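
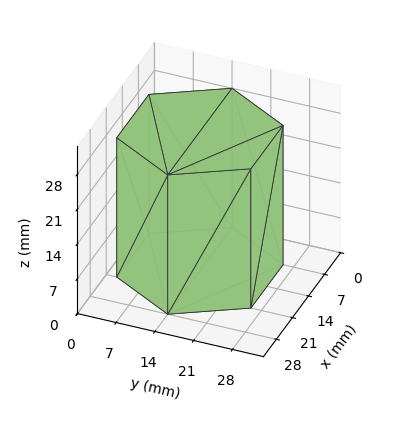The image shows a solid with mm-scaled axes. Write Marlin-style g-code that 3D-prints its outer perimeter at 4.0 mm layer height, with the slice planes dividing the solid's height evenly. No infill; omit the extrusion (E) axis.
Reading the render: the shape is a regular 6-sided prism (a cylinder approximated with 6 flat sides), circumscribed radius ≈ 14 mm, height ≈ 28 mm (dimensions read to the nearest mm from the axis ticks). For the g-code, the solid's height is divided into equal slices at the stated Δz and each level perimeter traced with G1 moves after a G0 lift.

; perimeter-only toolpath
G21 ; units = mm
G90 ; absolute positioning
G28 ; home
; layer 1
G0 Z4.0
G0 X28.0 Y14.0
G1 X21.0 Y26.1
G1 X7.0 Y26.1
G1 X0.0 Y14.0
G1 X7.0 Y1.9
G1 X21.0 Y1.9
G1 X28.0 Y14.0
; layer 2
G0 Z8.0
G0 X28.0 Y14.0
G1 X21.0 Y26.1
G1 X7.0 Y26.1
G1 X0.0 Y14.0
G1 X7.0 Y1.9
G1 X21.0 Y1.9
G1 X28.0 Y14.0
; layer 3
G0 Z12.0
G0 X28.0 Y14.0
G1 X21.0 Y26.1
G1 X7.0 Y26.1
G1 X0.0 Y14.0
G1 X7.0 Y1.9
G1 X21.0 Y1.9
G1 X28.0 Y14.0
; layer 4
G0 Z16.0
G0 X28.0 Y14.0
G1 X21.0 Y26.1
G1 X7.0 Y26.1
G1 X0.0 Y14.0
G1 X7.0 Y1.9
G1 X21.0 Y1.9
G1 X28.0 Y14.0
; layer 5
G0 Z20.0
G0 X28.0 Y14.0
G1 X21.0 Y26.1
G1 X7.0 Y26.1
G1 X0.0 Y14.0
G1 X7.0 Y1.9
G1 X21.0 Y1.9
G1 X28.0 Y14.0
; layer 6
G0 Z24.0
G0 X28.0 Y14.0
G1 X21.0 Y26.1
G1 X7.0 Y26.1
G1 X0.0 Y14.0
G1 X7.0 Y1.9
G1 X21.0 Y1.9
G1 X28.0 Y14.0
; layer 7
G0 Z28.0
G0 X28.0 Y14.0
G1 X21.0 Y26.1
G1 X7.0 Y26.1
G1 X0.0 Y14.0
G1 X7.0 Y1.9
G1 X21.0 Y1.9
G1 X28.0 Y14.0
M2 ; end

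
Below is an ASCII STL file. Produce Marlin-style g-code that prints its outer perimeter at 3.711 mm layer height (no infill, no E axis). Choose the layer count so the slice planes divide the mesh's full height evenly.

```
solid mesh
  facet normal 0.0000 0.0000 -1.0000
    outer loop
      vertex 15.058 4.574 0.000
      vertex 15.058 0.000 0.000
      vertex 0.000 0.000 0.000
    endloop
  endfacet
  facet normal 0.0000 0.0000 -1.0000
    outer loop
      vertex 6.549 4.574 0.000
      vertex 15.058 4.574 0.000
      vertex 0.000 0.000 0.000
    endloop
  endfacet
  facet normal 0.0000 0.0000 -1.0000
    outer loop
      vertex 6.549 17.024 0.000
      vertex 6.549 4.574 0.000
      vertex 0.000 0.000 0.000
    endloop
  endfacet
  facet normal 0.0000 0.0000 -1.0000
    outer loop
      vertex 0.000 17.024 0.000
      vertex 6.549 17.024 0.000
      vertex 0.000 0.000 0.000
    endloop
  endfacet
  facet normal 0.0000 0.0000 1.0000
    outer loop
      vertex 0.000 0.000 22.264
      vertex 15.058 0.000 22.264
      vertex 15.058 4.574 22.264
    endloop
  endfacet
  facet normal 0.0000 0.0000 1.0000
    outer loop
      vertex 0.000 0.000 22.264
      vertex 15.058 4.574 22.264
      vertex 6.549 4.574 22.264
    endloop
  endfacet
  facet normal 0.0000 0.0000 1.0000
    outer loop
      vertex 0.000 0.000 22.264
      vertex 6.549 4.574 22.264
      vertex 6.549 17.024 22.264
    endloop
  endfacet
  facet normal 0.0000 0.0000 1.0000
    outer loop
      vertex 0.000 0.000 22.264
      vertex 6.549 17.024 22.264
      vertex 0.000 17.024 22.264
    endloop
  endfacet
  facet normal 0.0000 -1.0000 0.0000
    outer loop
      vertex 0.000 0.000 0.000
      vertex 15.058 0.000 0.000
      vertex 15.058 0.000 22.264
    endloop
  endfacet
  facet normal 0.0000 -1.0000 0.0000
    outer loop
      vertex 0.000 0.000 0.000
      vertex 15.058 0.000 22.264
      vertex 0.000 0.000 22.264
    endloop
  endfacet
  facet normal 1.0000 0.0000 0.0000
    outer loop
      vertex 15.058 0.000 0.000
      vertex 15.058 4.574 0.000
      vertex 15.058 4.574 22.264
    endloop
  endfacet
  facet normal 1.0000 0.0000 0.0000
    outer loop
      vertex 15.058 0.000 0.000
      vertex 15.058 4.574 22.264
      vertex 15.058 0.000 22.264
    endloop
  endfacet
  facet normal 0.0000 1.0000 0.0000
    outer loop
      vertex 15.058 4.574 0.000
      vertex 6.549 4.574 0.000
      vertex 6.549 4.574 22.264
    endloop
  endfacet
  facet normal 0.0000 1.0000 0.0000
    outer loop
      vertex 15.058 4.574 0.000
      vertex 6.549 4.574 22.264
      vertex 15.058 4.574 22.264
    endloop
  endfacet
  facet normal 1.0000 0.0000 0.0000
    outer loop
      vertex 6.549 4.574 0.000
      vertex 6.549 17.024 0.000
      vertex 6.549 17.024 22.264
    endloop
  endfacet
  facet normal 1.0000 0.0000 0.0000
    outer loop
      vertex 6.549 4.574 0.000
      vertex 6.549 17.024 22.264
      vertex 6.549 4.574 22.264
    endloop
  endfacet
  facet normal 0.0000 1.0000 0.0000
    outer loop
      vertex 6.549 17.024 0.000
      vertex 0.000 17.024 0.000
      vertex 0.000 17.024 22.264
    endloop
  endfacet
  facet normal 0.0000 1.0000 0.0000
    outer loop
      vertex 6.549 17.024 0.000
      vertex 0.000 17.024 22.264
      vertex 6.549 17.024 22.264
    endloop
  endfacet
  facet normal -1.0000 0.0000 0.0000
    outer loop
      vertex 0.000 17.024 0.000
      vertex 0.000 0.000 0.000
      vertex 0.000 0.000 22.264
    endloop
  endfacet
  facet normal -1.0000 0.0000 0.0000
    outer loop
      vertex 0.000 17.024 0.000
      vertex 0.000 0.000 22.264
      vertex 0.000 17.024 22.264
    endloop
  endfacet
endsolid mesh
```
; perimeter-only toolpath
G21 ; units = mm
G90 ; absolute positioning
G28 ; home
; layer 1
G0 Z3.711
G0 X0.000 Y0.000
G1 X15.058 Y0.000
G1 X15.058 Y4.574
G1 X6.549 Y4.574
G1 X6.549 Y17.024
G1 X0.000 Y17.024
G1 X0.000 Y0.000
; layer 2
G0 Z7.421
G0 X0.000 Y0.000
G1 X15.058 Y0.000
G1 X15.058 Y4.574
G1 X6.549 Y4.574
G1 X6.549 Y17.024
G1 X0.000 Y17.024
G1 X0.000 Y0.000
; layer 3
G0 Z11.132
G0 X0.000 Y0.000
G1 X15.058 Y0.000
G1 X15.058 Y4.574
G1 X6.549 Y4.574
G1 X6.549 Y17.024
G1 X0.000 Y17.024
G1 X0.000 Y0.000
; layer 4
G0 Z14.843
G0 X0.000 Y0.000
G1 X15.058 Y0.000
G1 X15.058 Y4.574
G1 X6.549 Y4.574
G1 X6.549 Y17.024
G1 X0.000 Y17.024
G1 X0.000 Y0.000
; layer 5
G0 Z18.553
G0 X0.000 Y0.000
G1 X15.058 Y0.000
G1 X15.058 Y4.574
G1 X6.549 Y4.574
G1 X6.549 Y17.024
G1 X0.000 Y17.024
G1 X0.000 Y0.000
; layer 6
G0 Z22.264
G0 X0.000 Y0.000
G1 X15.058 Y0.000
G1 X15.058 Y4.574
G1 X6.549 Y4.574
G1 X6.549 Y17.024
G1 X0.000 Y17.024
G1 X0.000 Y0.000
M2 ; end

The solid is an L-shaped prism: outer 15.1 × 17 mm, arm thicknesses ≈ 4.57 mm (horizontal) and 6.55 mm (vertical), extruded 22.3 mm in z. Slicing at Δz = 3.711 mm — 6 equal slices spanning the solid's height, so layer i sits at z = i·h/6 — gives 6 non-empty perimeters. Each is a 6-segment closed polygon; G0 lifts to the layer z and rapids to the start vertex, then G1 traces the edges.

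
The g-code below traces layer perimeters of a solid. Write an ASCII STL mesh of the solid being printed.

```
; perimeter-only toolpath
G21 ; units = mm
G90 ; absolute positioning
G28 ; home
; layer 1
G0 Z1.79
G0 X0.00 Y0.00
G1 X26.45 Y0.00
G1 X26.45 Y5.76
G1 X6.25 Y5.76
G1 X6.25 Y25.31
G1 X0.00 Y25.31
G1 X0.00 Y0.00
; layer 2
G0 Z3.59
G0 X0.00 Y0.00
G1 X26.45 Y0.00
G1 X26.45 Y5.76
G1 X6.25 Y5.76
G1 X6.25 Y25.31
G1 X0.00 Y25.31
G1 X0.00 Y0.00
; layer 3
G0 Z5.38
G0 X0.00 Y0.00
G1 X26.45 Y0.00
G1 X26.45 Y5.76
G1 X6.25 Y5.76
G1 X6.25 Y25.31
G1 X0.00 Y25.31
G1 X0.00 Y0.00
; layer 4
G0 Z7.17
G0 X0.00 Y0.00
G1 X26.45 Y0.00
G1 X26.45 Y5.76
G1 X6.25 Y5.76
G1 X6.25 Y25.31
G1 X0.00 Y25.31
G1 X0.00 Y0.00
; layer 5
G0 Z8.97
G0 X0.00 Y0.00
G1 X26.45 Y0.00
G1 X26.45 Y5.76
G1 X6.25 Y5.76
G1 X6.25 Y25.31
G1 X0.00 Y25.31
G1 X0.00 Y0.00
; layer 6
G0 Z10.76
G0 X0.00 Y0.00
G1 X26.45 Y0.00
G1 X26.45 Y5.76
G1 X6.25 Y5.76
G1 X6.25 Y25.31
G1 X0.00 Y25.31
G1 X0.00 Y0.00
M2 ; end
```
solid part
  facet normal 0.0000 0.0000 -1.0000
    outer loop
      vertex 26.45 5.76 0.00
      vertex 26.45 0.00 0.00
      vertex 0.00 0.00 0.00
    endloop
  endfacet
  facet normal 0.0000 0.0000 -1.0000
    outer loop
      vertex 6.25 5.76 0.00
      vertex 26.45 5.76 0.00
      vertex 0.00 0.00 0.00
    endloop
  endfacet
  facet normal 0.0000 0.0000 -1.0000
    outer loop
      vertex 6.25 25.31 0.00
      vertex 6.25 5.76 0.00
      vertex 0.00 0.00 0.00
    endloop
  endfacet
  facet normal 0.0000 0.0000 -1.0000
    outer loop
      vertex 0.00 25.31 0.00
      vertex 6.25 25.31 0.00
      vertex 0.00 0.00 0.00
    endloop
  endfacet
  facet normal 0.0000 0.0000 1.0000
    outer loop
      vertex 0.00 0.00 10.76
      vertex 26.45 0.00 10.76
      vertex 26.45 5.76 10.76
    endloop
  endfacet
  facet normal 0.0000 0.0000 1.0000
    outer loop
      vertex 0.00 0.00 10.76
      vertex 26.45 5.76 10.76
      vertex 6.25 5.76 10.76
    endloop
  endfacet
  facet normal 0.0000 0.0000 1.0000
    outer loop
      vertex 0.00 0.00 10.76
      vertex 6.25 5.76 10.76
      vertex 6.25 25.31 10.76
    endloop
  endfacet
  facet normal 0.0000 0.0000 1.0000
    outer loop
      vertex 0.00 0.00 10.76
      vertex 6.25 25.31 10.76
      vertex 0.00 25.31 10.76
    endloop
  endfacet
  facet normal 0.0000 -1.0000 0.0000
    outer loop
      vertex 0.00 0.00 0.00
      vertex 26.45 0.00 0.00
      vertex 26.45 0.00 10.76
    endloop
  endfacet
  facet normal 0.0000 -1.0000 0.0000
    outer loop
      vertex 0.00 0.00 0.00
      vertex 26.45 0.00 10.76
      vertex 0.00 0.00 10.76
    endloop
  endfacet
  facet normal 1.0000 0.0000 0.0000
    outer loop
      vertex 26.45 0.00 0.00
      vertex 26.45 5.76 0.00
      vertex 26.45 5.76 10.76
    endloop
  endfacet
  facet normal 1.0000 0.0000 0.0000
    outer loop
      vertex 26.45 0.00 0.00
      vertex 26.45 5.76 10.76
      vertex 26.45 0.00 10.76
    endloop
  endfacet
  facet normal 0.0000 1.0000 0.0000
    outer loop
      vertex 26.45 5.76 0.00
      vertex 6.25 5.76 0.00
      vertex 6.25 5.76 10.76
    endloop
  endfacet
  facet normal 0.0000 1.0000 0.0000
    outer loop
      vertex 26.45 5.76 0.00
      vertex 6.25 5.76 10.76
      vertex 26.45 5.76 10.76
    endloop
  endfacet
  facet normal 1.0000 0.0000 0.0000
    outer loop
      vertex 6.25 5.76 0.00
      vertex 6.25 25.31 0.00
      vertex 6.25 25.31 10.76
    endloop
  endfacet
  facet normal 1.0000 0.0000 0.0000
    outer loop
      vertex 6.25 5.76 0.00
      vertex 6.25 25.31 10.76
      vertex 6.25 5.76 10.76
    endloop
  endfacet
  facet normal 0.0000 1.0000 0.0000
    outer loop
      vertex 6.25 25.31 0.00
      vertex 0.00 25.31 0.00
      vertex 0.00 25.31 10.76
    endloop
  endfacet
  facet normal 0.0000 1.0000 0.0000
    outer loop
      vertex 6.25 25.31 0.00
      vertex 0.00 25.31 10.76
      vertex 6.25 25.31 10.76
    endloop
  endfacet
  facet normal -1.0000 0.0000 0.0000
    outer loop
      vertex 0.00 25.31 0.00
      vertex 0.00 0.00 0.00
      vertex 0.00 0.00 10.76
    endloop
  endfacet
  facet normal -1.0000 0.0000 0.0000
    outer loop
      vertex 0.00 25.31 0.00
      vertex 0.00 0.00 10.76
      vertex 0.00 25.31 10.76
    endloop
  endfacet
endsolid part

The G0 Z moves step by Δz≈1.79 mm. Every layer's G1 loop is the same polygon, so the solid is a straight extrusion of it from z=0 to z≈10.8. Closing with flat bottom and top caps and triangulating gives 20 facets — an L-shaped prism: outer 26.4 × 25.3 mm, arm thicknesses ≈ 5.76 mm (horizontal) and 6.25 mm (vertical), extruded 10.8 mm in z.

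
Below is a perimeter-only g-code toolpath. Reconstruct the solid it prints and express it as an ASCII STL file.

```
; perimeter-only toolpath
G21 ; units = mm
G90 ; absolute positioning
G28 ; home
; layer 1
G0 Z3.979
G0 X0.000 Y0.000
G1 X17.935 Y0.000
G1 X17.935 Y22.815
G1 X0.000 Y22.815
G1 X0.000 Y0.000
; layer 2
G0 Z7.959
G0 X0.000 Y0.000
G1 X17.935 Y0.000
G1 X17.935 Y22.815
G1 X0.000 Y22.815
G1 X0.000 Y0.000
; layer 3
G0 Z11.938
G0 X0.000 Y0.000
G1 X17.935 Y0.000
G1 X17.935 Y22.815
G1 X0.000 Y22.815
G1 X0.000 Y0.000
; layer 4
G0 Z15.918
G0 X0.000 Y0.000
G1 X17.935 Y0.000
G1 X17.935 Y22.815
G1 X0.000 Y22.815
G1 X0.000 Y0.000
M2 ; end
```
solid part
  facet normal 0.0000 0.0000 -1.0000
    outer loop
      vertex 17.935 22.815 0.000
      vertex 17.935 0.000 0.000
      vertex 0.000 0.000 0.000
    endloop
  endfacet
  facet normal 0.0000 0.0000 -1.0000
    outer loop
      vertex 0.000 22.815 0.000
      vertex 17.935 22.815 0.000
      vertex 0.000 0.000 0.000
    endloop
  endfacet
  facet normal 0.0000 0.0000 1.0000
    outer loop
      vertex 0.000 0.000 15.918
      vertex 17.935 0.000 15.918
      vertex 17.935 22.815 15.918
    endloop
  endfacet
  facet normal 0.0000 0.0000 1.0000
    outer loop
      vertex 0.000 0.000 15.918
      vertex 17.935 22.815 15.918
      vertex 0.000 22.815 15.918
    endloop
  endfacet
  facet normal 0.0000 -1.0000 0.0000
    outer loop
      vertex 0.000 0.000 0.000
      vertex 17.935 0.000 0.000
      vertex 17.935 0.000 15.918
    endloop
  endfacet
  facet normal 0.0000 -1.0000 0.0000
    outer loop
      vertex 0.000 0.000 0.000
      vertex 17.935 0.000 15.918
      vertex 0.000 0.000 15.918
    endloop
  endfacet
  facet normal 0.0000 1.0000 0.0000
    outer loop
      vertex 17.935 22.815 15.918
      vertex 17.935 22.815 0.000
      vertex 0.000 22.815 0.000
    endloop
  endfacet
  facet normal 0.0000 1.0000 0.0000
    outer loop
      vertex 0.000 22.815 15.918
      vertex 17.935 22.815 15.918
      vertex 0.000 22.815 0.000
    endloop
  endfacet
  facet normal -1.0000 0.0000 0.0000
    outer loop
      vertex 0.000 22.815 15.918
      vertex 0.000 22.815 0.000
      vertex 0.000 0.000 0.000
    endloop
  endfacet
  facet normal -1.0000 0.0000 0.0000
    outer loop
      vertex 0.000 0.000 15.918
      vertex 0.000 22.815 15.918
      vertex 0.000 0.000 0.000
    endloop
  endfacet
  facet normal 1.0000 0.0000 0.0000
    outer loop
      vertex 17.935 0.000 0.000
      vertex 17.935 22.815 0.000
      vertex 17.935 22.815 15.918
    endloop
  endfacet
  facet normal 1.0000 0.0000 0.0000
    outer loop
      vertex 17.935 0.000 0.000
      vertex 17.935 22.815 15.918
      vertex 17.935 0.000 15.918
    endloop
  endfacet
endsolid part

The G0 Z moves step by Δz≈3.979 mm. Every layer's G1 loop is the same polygon, so the solid is a straight extrusion of it from z=0 to z≈15.9. Closing with flat bottom and top caps and triangulating gives 12 facets — a rectangular box, roughly 17.9 × 22.8 mm footprint and 15.9 mm tall.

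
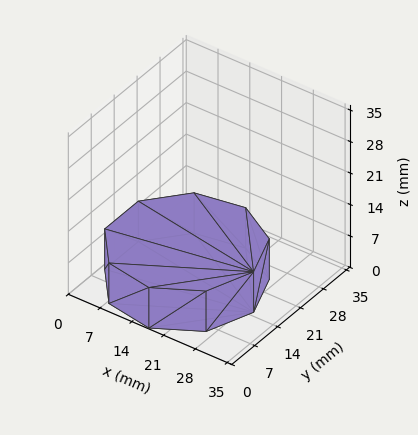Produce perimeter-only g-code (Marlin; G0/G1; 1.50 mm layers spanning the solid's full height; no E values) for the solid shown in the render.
Reading the render: the shape is a regular 9-sided prism (a cylinder approximated with 9 flat sides), circumscribed radius ≈ 15 mm, height ≈ 9 mm (dimensions read to the nearest mm from the axis ticks). For the g-code, the solid's height is divided into equal slices at the stated Δz and each level perimeter traced with G1 moves after a G0 lift.

; perimeter-only toolpath
G21 ; units = mm
G90 ; absolute positioning
G28 ; home
; layer 1
G0 Z1.50
G0 X30.00 Y15.00
G1 X26.49 Y24.64
G1 X17.60 Y29.77
G1 X7.50 Y27.99
G1 X0.90 Y20.13
G1 X0.90 Y9.87
G1 X7.50 Y2.01
G1 X17.60 Y0.23
G1 X26.49 Y5.36
G1 X30.00 Y15.00
; layer 2
G0 Z3.00
G0 X30.00 Y15.00
G1 X26.49 Y24.64
G1 X17.60 Y29.77
G1 X7.50 Y27.99
G1 X0.90 Y20.13
G1 X0.90 Y9.87
G1 X7.50 Y2.01
G1 X17.60 Y0.23
G1 X26.49 Y5.36
G1 X30.00 Y15.00
; layer 3
G0 Z4.50
G0 X30.00 Y15.00
G1 X26.49 Y24.64
G1 X17.60 Y29.77
G1 X7.50 Y27.99
G1 X0.90 Y20.13
G1 X0.90 Y9.87
G1 X7.50 Y2.01
G1 X17.60 Y0.23
G1 X26.49 Y5.36
G1 X30.00 Y15.00
; layer 4
G0 Z6.00
G0 X30.00 Y15.00
G1 X26.49 Y24.64
G1 X17.60 Y29.77
G1 X7.50 Y27.99
G1 X0.90 Y20.13
G1 X0.90 Y9.87
G1 X7.50 Y2.01
G1 X17.60 Y0.23
G1 X26.49 Y5.36
G1 X30.00 Y15.00
; layer 5
G0 Z7.50
G0 X30.00 Y15.00
G1 X26.49 Y24.64
G1 X17.60 Y29.77
G1 X7.50 Y27.99
G1 X0.90 Y20.13
G1 X0.90 Y9.87
G1 X7.50 Y2.01
G1 X17.60 Y0.23
G1 X26.49 Y5.36
G1 X30.00 Y15.00
; layer 6
G0 Z9.00
G0 X30.00 Y15.00
G1 X26.49 Y24.64
G1 X17.60 Y29.77
G1 X7.50 Y27.99
G1 X0.90 Y20.13
G1 X0.90 Y9.87
G1 X7.50 Y2.01
G1 X17.60 Y0.23
G1 X26.49 Y5.36
G1 X30.00 Y15.00
M2 ; end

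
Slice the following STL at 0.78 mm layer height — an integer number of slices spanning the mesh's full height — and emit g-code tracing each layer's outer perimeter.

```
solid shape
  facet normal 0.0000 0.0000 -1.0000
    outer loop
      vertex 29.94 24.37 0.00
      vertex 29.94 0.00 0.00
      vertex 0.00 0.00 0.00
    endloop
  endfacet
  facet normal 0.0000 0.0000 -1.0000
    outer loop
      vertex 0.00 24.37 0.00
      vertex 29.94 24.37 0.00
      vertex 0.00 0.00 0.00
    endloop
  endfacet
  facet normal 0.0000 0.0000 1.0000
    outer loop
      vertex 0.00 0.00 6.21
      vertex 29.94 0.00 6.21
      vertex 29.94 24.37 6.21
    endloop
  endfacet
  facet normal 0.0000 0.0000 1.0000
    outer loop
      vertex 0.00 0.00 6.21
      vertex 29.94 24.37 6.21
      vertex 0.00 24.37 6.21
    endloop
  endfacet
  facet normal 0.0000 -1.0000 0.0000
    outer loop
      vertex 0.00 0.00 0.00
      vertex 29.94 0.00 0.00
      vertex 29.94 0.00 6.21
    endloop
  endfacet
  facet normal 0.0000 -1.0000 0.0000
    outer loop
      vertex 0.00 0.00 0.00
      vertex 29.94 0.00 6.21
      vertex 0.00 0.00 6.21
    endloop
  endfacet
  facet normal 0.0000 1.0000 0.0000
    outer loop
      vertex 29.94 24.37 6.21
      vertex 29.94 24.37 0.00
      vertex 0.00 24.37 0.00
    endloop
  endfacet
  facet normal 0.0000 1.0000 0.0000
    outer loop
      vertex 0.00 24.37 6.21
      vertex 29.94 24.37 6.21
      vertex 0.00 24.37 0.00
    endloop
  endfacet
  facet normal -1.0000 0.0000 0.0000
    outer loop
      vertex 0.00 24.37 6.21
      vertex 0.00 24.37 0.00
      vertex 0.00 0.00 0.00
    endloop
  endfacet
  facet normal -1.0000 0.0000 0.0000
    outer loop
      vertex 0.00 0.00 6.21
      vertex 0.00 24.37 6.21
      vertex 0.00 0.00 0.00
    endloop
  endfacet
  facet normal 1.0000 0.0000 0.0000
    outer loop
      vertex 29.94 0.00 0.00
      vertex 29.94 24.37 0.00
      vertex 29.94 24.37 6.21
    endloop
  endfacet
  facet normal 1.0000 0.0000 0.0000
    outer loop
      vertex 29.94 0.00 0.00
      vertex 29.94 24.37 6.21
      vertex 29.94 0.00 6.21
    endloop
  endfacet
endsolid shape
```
; perimeter-only toolpath
G21 ; units = mm
G90 ; absolute positioning
G28 ; home
; layer 1
G0 Z0.78
G0 X0.00 Y0.00
G1 X29.94 Y0.00
G1 X29.94 Y24.37
G1 X0.00 Y24.37
G1 X0.00 Y0.00
; layer 2
G0 Z1.55
G0 X0.00 Y0.00
G1 X29.94 Y0.00
G1 X29.94 Y24.37
G1 X0.00 Y24.37
G1 X0.00 Y0.00
; layer 3
G0 Z2.33
G0 X0.00 Y0.00
G1 X29.94 Y0.00
G1 X29.94 Y24.37
G1 X0.00 Y24.37
G1 X0.00 Y0.00
; layer 4
G0 Z3.10
G0 X0.00 Y0.00
G1 X29.94 Y0.00
G1 X29.94 Y24.37
G1 X0.00 Y24.37
G1 X0.00 Y0.00
; layer 5
G0 Z3.88
G0 X0.00 Y0.00
G1 X29.94 Y0.00
G1 X29.94 Y24.37
G1 X0.00 Y24.37
G1 X0.00 Y0.00
; layer 6
G0 Z4.66
G0 X0.00 Y0.00
G1 X29.94 Y0.00
G1 X29.94 Y24.37
G1 X0.00 Y24.37
G1 X0.00 Y0.00
; layer 7
G0 Z5.43
G0 X0.00 Y0.00
G1 X29.94 Y0.00
G1 X29.94 Y24.37
G1 X0.00 Y24.37
G1 X0.00 Y0.00
; layer 8
G0 Z6.21
G0 X0.00 Y0.00
G1 X29.94 Y0.00
G1 X29.94 Y24.37
G1 X0.00 Y24.37
G1 X0.00 Y0.00
M2 ; end

The solid is a rectangular box, roughly 29.9 × 24.4 mm footprint and 6.21 mm tall. Slicing at Δz = 0.78 mm — 8 equal slices spanning the solid's height, so layer i sits at z = i·h/8 — gives 8 non-empty perimeters. Each is a 4-segment closed polygon; G0 lifts to the layer z and rapids to the start vertex, then G1 traces the edges.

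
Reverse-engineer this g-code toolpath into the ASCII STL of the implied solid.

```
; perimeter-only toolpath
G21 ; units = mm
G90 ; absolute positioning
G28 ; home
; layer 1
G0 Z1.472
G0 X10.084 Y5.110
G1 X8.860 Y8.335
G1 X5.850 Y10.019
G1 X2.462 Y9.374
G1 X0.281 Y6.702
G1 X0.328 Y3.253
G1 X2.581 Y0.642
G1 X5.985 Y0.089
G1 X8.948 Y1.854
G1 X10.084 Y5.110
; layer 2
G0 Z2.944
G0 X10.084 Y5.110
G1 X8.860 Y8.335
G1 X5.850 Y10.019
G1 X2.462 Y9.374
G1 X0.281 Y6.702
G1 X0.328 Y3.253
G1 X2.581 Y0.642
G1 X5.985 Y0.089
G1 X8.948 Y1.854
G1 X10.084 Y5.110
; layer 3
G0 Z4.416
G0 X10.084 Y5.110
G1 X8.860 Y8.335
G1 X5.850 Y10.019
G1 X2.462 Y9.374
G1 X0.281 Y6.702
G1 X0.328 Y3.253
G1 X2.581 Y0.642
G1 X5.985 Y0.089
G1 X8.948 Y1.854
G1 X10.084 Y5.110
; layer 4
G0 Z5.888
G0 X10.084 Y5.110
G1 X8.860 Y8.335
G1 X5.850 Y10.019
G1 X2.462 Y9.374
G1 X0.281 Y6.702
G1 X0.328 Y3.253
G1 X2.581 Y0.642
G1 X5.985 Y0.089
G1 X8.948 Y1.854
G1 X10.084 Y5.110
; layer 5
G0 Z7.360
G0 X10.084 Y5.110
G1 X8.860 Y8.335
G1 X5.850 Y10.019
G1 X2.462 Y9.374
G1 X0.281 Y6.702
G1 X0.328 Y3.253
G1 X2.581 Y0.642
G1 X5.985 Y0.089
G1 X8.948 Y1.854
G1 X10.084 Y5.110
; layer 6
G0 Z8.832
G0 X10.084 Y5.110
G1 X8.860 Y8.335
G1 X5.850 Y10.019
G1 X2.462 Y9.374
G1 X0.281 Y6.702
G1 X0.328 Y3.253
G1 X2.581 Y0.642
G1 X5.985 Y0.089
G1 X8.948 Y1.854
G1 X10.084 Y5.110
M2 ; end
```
solid part
  facet normal 0.0000 0.0000 -1.0000
    outer loop
      vertex 5.850 10.019 0.000
      vertex 8.860 8.335 0.000
      vertex 10.084 5.110 0.000
    endloop
  endfacet
  facet normal 0.0000 0.0000 -1.0000
    outer loop
      vertex 2.462 9.374 0.000
      vertex 5.850 10.019 0.000
      vertex 10.084 5.110 0.000
    endloop
  endfacet
  facet normal 0.0000 0.0000 -1.0000
    outer loop
      vertex 0.281 6.702 0.000
      vertex 2.462 9.374 0.000
      vertex 10.084 5.110 0.000
    endloop
  endfacet
  facet normal 0.0000 0.0000 -1.0000
    outer loop
      vertex 0.328 3.253 0.000
      vertex 0.281 6.702 0.000
      vertex 10.084 5.110 0.000
    endloop
  endfacet
  facet normal 0.0000 0.0000 -1.0000
    outer loop
      vertex 2.581 0.642 0.000
      vertex 0.328 3.253 0.000
      vertex 10.084 5.110 0.000
    endloop
  endfacet
  facet normal 0.0000 0.0000 -1.0000
    outer loop
      vertex 5.985 0.089 0.000
      vertex 2.581 0.642 0.000
      vertex 10.084 5.110 0.000
    endloop
  endfacet
  facet normal 0.0000 0.0000 -1.0000
    outer loop
      vertex 8.948 1.854 0.000
      vertex 5.985 0.089 0.000
      vertex 10.084 5.110 0.000
    endloop
  endfacet
  facet normal 0.0000 0.0000 1.0000
    outer loop
      vertex 10.084 5.110 8.832
      vertex 8.860 8.335 8.832
      vertex 5.850 10.019 8.832
    endloop
  endfacet
  facet normal 0.0000 0.0000 1.0000
    outer loop
      vertex 10.084 5.110 8.832
      vertex 5.850 10.019 8.832
      vertex 2.462 9.374 8.832
    endloop
  endfacet
  facet normal 0.0000 0.0000 1.0000
    outer loop
      vertex 10.084 5.110 8.832
      vertex 2.462 9.374 8.832
      vertex 0.281 6.702 8.832
    endloop
  endfacet
  facet normal 0.0000 0.0000 1.0000
    outer loop
      vertex 10.084 5.110 8.832
      vertex 0.281 6.702 8.832
      vertex 0.328 3.253 8.832
    endloop
  endfacet
  facet normal 0.0000 0.0000 1.0000
    outer loop
      vertex 10.084 5.110 8.832
      vertex 0.328 3.253 8.832
      vertex 2.581 0.642 8.832
    endloop
  endfacet
  facet normal 0.0000 0.0000 1.0000
    outer loop
      vertex 10.084 5.110 8.832
      vertex 2.581 0.642 8.832
      vertex 5.985 0.089 8.832
    endloop
  endfacet
  facet normal 0.0000 0.0000 1.0000
    outer loop
      vertex 10.084 5.110 8.832
      vertex 5.985 0.089 8.832
      vertex 8.948 1.854 8.832
    endloop
  endfacet
  facet normal 0.9349 0.3548 0.0000
    outer loop
      vertex 10.084 5.110 0.000
      vertex 8.860 8.335 0.000
      vertex 8.860 8.335 8.832
    endloop
  endfacet
  facet normal 0.9349 0.3548 0.0000
    outer loop
      vertex 10.084 5.110 0.000
      vertex 8.860 8.335 8.832
      vertex 10.084 5.110 8.832
    endloop
  endfacet
  facet normal 0.4883 0.8727 0.0000
    outer loop
      vertex 8.860 8.335 0.000
      vertex 5.850 10.019 0.000
      vertex 5.850 10.019 8.832
    endloop
  endfacet
  facet normal 0.4883 0.8727 0.0000
    outer loop
      vertex 8.860 8.335 0.000
      vertex 5.850 10.019 8.832
      vertex 8.860 8.335 8.832
    endloop
  endfacet
  facet normal -0.1870 0.9824 0.0000
    outer loop
      vertex 5.850 10.019 0.000
      vertex 2.462 9.374 0.000
      vertex 2.462 9.374 8.832
    endloop
  endfacet
  facet normal -0.1870 0.9824 0.0000
    outer loop
      vertex 5.850 10.019 0.000
      vertex 2.462 9.374 8.832
      vertex 5.850 10.019 8.832
    endloop
  endfacet
  facet normal -0.7747 0.6323 0.0000
    outer loop
      vertex 2.462 9.374 0.000
      vertex 0.281 6.702 0.000
      vertex 0.281 6.702 8.832
    endloop
  endfacet
  facet normal -0.7747 0.6323 0.0000
    outer loop
      vertex 2.462 9.374 0.000
      vertex 0.281 6.702 8.832
      vertex 2.462 9.374 8.832
    endloop
  endfacet
  facet normal -0.9999 -0.0136 0.0000
    outer loop
      vertex 0.281 6.702 0.000
      vertex 0.328 3.253 0.000
      vertex 0.328 3.253 8.832
    endloop
  endfacet
  facet normal -0.9999 -0.0136 0.0000
    outer loop
      vertex 0.281 6.702 0.000
      vertex 0.328 3.253 8.832
      vertex 0.281 6.702 8.832
    endloop
  endfacet
  facet normal -0.7571 -0.6533 0.0000
    outer loop
      vertex 0.328 3.253 0.000
      vertex 2.581 0.642 0.000
      vertex 2.581 0.642 8.832
    endloop
  endfacet
  facet normal -0.7571 -0.6533 0.0000
    outer loop
      vertex 0.328 3.253 0.000
      vertex 2.581 0.642 8.832
      vertex 0.328 3.253 8.832
    endloop
  endfacet
  facet normal -0.1604 -0.9871 0.0000
    outer loop
      vertex 2.581 0.642 0.000
      vertex 5.985 0.089 0.000
      vertex 5.985 0.089 8.832
    endloop
  endfacet
  facet normal -0.1604 -0.9871 0.0000
    outer loop
      vertex 2.581 0.642 0.000
      vertex 5.985 0.089 8.832
      vertex 2.581 0.642 8.832
    endloop
  endfacet
  facet normal 0.5118 -0.8591 0.0000
    outer loop
      vertex 5.985 0.089 0.000
      vertex 8.948 1.854 0.000
      vertex 8.948 1.854 8.832
    endloop
  endfacet
  facet normal 0.5118 -0.8591 0.0000
    outer loop
      vertex 5.985 0.089 0.000
      vertex 8.948 1.854 8.832
      vertex 5.985 0.089 8.832
    endloop
  endfacet
  facet normal 0.9442 -0.3294 0.0000
    outer loop
      vertex 8.948 1.854 0.000
      vertex 10.084 5.110 0.000
      vertex 10.084 5.110 8.832
    endloop
  endfacet
  facet normal 0.9442 -0.3294 0.0000
    outer loop
      vertex 8.948 1.854 0.000
      vertex 10.084 5.110 8.832
      vertex 8.948 1.854 8.832
    endloop
  endfacet
endsolid part

The G0 Z moves step by Δz≈1.472 mm. Every layer's G1 loop is the same polygon, so the solid is a straight extrusion of it from z=0 to z≈8.83. Closing with flat bottom and top caps and triangulating gives 32 facets — a regular 9-sided prism (a cylinder approximated with 9 flat sides), circumscribed radius ≈ 5.04 mm, height ≈ 8.83 mm.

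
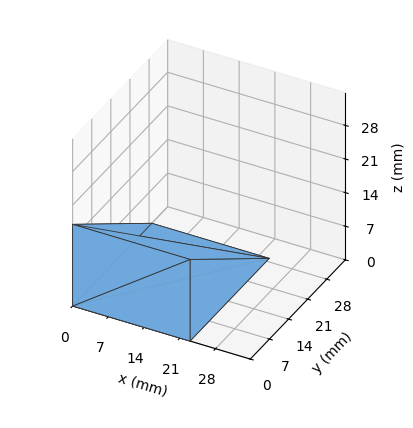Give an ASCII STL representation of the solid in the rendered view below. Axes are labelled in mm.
Reading the render: the shape is a wedge (ramp): 23 × 29 mm base, rising to 17 mm along the y=0 edge and sloping linearly to z=0 at y=29 (dimensions read to the nearest mm from the axis ticks). For the STL, each face is triangulated and given an outward normal.

solid part
  facet normal 0.0000 0.0000 -1.0000
    outer loop
      vertex 23.000 29.000 0.000
      vertex 23.000 0.000 0.000
      vertex 0.000 0.000 0.000
    endloop
  endfacet
  facet normal 0.0000 0.0000 -1.0000
    outer loop
      vertex 0.000 29.000 0.000
      vertex 23.000 29.000 0.000
      vertex 0.000 0.000 0.000
    endloop
  endfacet
  facet normal 0.0000 -1.0000 0.0000
    outer loop
      vertex 0.000 0.000 0.000
      vertex 23.000 0.000 0.000
      vertex 23.000 0.000 17.000
    endloop
  endfacet
  facet normal 0.0000 -1.0000 0.0000
    outer loop
      vertex 0.000 0.000 0.000
      vertex 23.000 0.000 17.000
      vertex 0.000 0.000 17.000
    endloop
  endfacet
  facet normal 0.0000 0.5057 0.8627
    outer loop
      vertex 0.000 0.000 17.000
      vertex 23.000 0.000 17.000
      vertex 23.000 29.000 0.000
    endloop
  endfacet
  facet normal 0.0000 0.5057 0.8627
    outer loop
      vertex 0.000 0.000 17.000
      vertex 23.000 29.000 0.000
      vertex 0.000 29.000 0.000
    endloop
  endfacet
  facet normal -1.0000 0.0000 0.0000
    outer loop
      vertex 0.000 0.000 17.000
      vertex 0.000 29.000 0.000
      vertex 0.000 0.000 0.000
    endloop
  endfacet
  facet normal 1.0000 0.0000 0.0000
    outer loop
      vertex 23.000 0.000 0.000
      vertex 23.000 29.000 0.000
      vertex 23.000 0.000 17.000
    endloop
  endfacet
endsolid part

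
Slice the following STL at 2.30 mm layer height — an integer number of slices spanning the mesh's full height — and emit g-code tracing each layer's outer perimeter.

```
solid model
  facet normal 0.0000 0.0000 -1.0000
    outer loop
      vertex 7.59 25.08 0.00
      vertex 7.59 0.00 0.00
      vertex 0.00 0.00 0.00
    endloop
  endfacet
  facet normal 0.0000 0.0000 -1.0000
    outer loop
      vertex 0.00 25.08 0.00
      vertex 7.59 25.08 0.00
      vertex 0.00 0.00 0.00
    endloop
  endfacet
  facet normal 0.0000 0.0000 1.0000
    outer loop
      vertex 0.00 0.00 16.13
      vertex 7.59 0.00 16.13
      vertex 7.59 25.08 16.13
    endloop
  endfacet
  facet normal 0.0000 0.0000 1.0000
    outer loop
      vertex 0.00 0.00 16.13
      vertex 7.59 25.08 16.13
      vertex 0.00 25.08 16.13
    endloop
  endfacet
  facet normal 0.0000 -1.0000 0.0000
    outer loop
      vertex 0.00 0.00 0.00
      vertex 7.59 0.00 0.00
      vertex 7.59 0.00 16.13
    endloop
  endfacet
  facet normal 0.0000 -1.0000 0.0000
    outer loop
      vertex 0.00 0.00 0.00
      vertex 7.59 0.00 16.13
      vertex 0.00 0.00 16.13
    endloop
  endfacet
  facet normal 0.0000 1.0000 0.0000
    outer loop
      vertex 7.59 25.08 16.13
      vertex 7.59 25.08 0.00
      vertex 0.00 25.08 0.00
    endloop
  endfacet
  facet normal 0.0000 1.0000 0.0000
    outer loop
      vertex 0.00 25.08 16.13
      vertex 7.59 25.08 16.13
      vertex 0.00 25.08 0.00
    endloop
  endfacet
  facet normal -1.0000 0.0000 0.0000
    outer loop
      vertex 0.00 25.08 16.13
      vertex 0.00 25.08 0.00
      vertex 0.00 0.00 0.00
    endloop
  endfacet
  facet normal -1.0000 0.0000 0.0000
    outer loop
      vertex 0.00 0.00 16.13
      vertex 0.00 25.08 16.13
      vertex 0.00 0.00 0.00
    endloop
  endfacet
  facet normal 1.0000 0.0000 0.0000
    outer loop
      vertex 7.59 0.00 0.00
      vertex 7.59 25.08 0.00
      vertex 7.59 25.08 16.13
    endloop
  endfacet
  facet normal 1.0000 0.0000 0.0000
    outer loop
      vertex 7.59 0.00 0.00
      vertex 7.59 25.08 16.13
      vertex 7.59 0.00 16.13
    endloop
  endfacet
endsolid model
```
; perimeter-only toolpath
G21 ; units = mm
G90 ; absolute positioning
G28 ; home
; layer 1
G0 Z2.30
G0 X0.00 Y0.00
G1 X7.59 Y0.00
G1 X7.59 Y25.08
G1 X0.00 Y25.08
G1 X0.00 Y0.00
; layer 2
G0 Z4.61
G0 X0.00 Y0.00
G1 X7.59 Y0.00
G1 X7.59 Y25.08
G1 X0.00 Y25.08
G1 X0.00 Y0.00
; layer 3
G0 Z6.91
G0 X0.00 Y0.00
G1 X7.59 Y0.00
G1 X7.59 Y25.08
G1 X0.00 Y25.08
G1 X0.00 Y0.00
; layer 4
G0 Z9.22
G0 X0.00 Y0.00
G1 X7.59 Y0.00
G1 X7.59 Y25.08
G1 X0.00 Y25.08
G1 X0.00 Y0.00
; layer 5
G0 Z11.52
G0 X0.00 Y0.00
G1 X7.59 Y0.00
G1 X7.59 Y25.08
G1 X0.00 Y25.08
G1 X0.00 Y0.00
; layer 6
G0 Z13.83
G0 X0.00 Y0.00
G1 X7.59 Y0.00
G1 X7.59 Y25.08
G1 X0.00 Y25.08
G1 X0.00 Y0.00
; layer 7
G0 Z16.13
G0 X0.00 Y0.00
G1 X7.59 Y0.00
G1 X7.59 Y25.08
G1 X0.00 Y25.08
G1 X0.00 Y0.00
M2 ; end

The solid is a rectangular box, roughly 7.59 × 25.1 mm footprint and 16.1 mm tall. Slicing at Δz = 2.30 mm — 7 equal slices spanning the solid's height, so layer i sits at z = i·h/7 — gives 7 non-empty perimeters. Each is a 4-segment closed polygon; G0 lifts to the layer z and rapids to the start vertex, then G1 traces the edges.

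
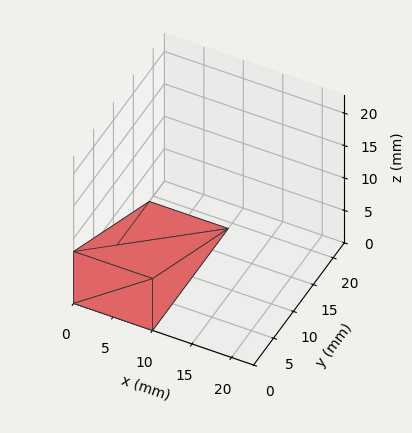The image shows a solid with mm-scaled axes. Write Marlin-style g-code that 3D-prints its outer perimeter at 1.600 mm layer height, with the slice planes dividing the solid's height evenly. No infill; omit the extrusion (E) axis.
Reading the render: the shape is a wedge (ramp): 10 × 19 mm base, rising to 8 mm along the y=0 edge and sloping linearly to z=0 at y=19 (dimensions read to the nearest mm from the axis ticks). For the g-code, the solid's height is divided into equal slices at the stated Δz and each level perimeter traced with G1 moves after a G0 lift.

; perimeter-only toolpath
G21 ; units = mm
G90 ; absolute positioning
G28 ; home
; layer 1
G0 Z1.600
G0 X0.000 Y0.000
G1 X10.000 Y0.000
G1 X10.000 Y15.200
G1 X0.000 Y15.200
G1 X0.000 Y0.000
; layer 2
G0 Z3.200
G0 X0.000 Y0.000
G1 X10.000 Y0.000
G1 X10.000 Y11.400
G1 X0.000 Y11.400
G1 X0.000 Y0.000
; layer 3
G0 Z4.800
G0 X0.000 Y0.000
G1 X10.000 Y0.000
G1 X10.000 Y7.600
G1 X0.000 Y7.600
G1 X0.000 Y0.000
; layer 4
G0 Z6.400
G0 X0.000 Y0.000
G1 X10.000 Y0.000
G1 X10.000 Y3.800
G1 X0.000 Y3.800
G1 X0.000 Y0.000
M2 ; end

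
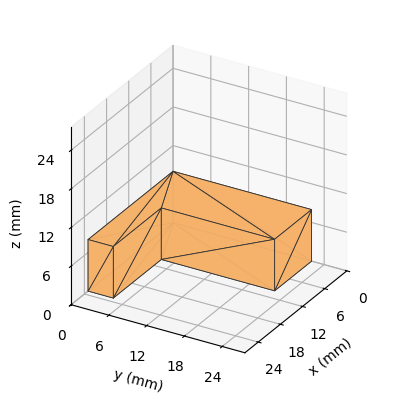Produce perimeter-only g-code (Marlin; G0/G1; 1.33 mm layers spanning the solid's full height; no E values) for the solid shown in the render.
Reading the render: the shape is an L-shaped prism: outer 23 × 22 mm, arm thicknesses ≈ 4 mm (horizontal) and 10 mm (vertical), extruded 8 mm in z (dimensions read to the nearest mm from the axis ticks). For the g-code, the solid's height is divided into equal slices at the stated Δz and each level perimeter traced with G1 moves after a G0 lift.

; perimeter-only toolpath
G21 ; units = mm
G90 ; absolute positioning
G28 ; home
; layer 1
G0 Z1.33
G0 X0.00 Y0.00
G1 X23.00 Y0.00
G1 X23.00 Y4.00
G1 X10.00 Y4.00
G1 X10.00 Y22.00
G1 X0.00 Y22.00
G1 X0.00 Y0.00
; layer 2
G0 Z2.67
G0 X0.00 Y0.00
G1 X23.00 Y0.00
G1 X23.00 Y4.00
G1 X10.00 Y4.00
G1 X10.00 Y22.00
G1 X0.00 Y22.00
G1 X0.00 Y0.00
; layer 3
G0 Z4.00
G0 X0.00 Y0.00
G1 X23.00 Y0.00
G1 X23.00 Y4.00
G1 X10.00 Y4.00
G1 X10.00 Y22.00
G1 X0.00 Y22.00
G1 X0.00 Y0.00
; layer 4
G0 Z5.33
G0 X0.00 Y0.00
G1 X23.00 Y0.00
G1 X23.00 Y4.00
G1 X10.00 Y4.00
G1 X10.00 Y22.00
G1 X0.00 Y22.00
G1 X0.00 Y0.00
; layer 5
G0 Z6.67
G0 X0.00 Y0.00
G1 X23.00 Y0.00
G1 X23.00 Y4.00
G1 X10.00 Y4.00
G1 X10.00 Y22.00
G1 X0.00 Y22.00
G1 X0.00 Y0.00
; layer 6
G0 Z8.00
G0 X0.00 Y0.00
G1 X23.00 Y0.00
G1 X23.00 Y4.00
G1 X10.00 Y4.00
G1 X10.00 Y22.00
G1 X0.00 Y22.00
G1 X0.00 Y0.00
M2 ; end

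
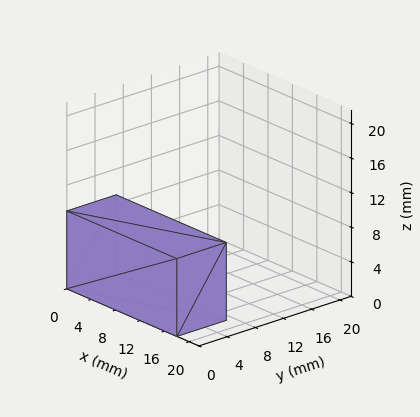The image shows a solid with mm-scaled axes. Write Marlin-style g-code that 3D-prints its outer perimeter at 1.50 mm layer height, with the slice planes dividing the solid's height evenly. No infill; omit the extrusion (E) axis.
Reading the render: the shape is a rectangular box, roughly 18 × 7 mm footprint and 9 mm tall (dimensions read to the nearest mm from the axis ticks). For the g-code, the solid's height is divided into equal slices at the stated Δz and each level perimeter traced with G1 moves after a G0 lift.

; perimeter-only toolpath
G21 ; units = mm
G90 ; absolute positioning
G28 ; home
; layer 1
G0 Z1.50
G0 X0.00 Y0.00
G1 X18.00 Y0.00
G1 X18.00 Y7.00
G1 X0.00 Y7.00
G1 X0.00 Y0.00
; layer 2
G0 Z3.00
G0 X0.00 Y0.00
G1 X18.00 Y0.00
G1 X18.00 Y7.00
G1 X0.00 Y7.00
G1 X0.00 Y0.00
; layer 3
G0 Z4.50
G0 X0.00 Y0.00
G1 X18.00 Y0.00
G1 X18.00 Y7.00
G1 X0.00 Y7.00
G1 X0.00 Y0.00
; layer 4
G0 Z6.00
G0 X0.00 Y0.00
G1 X18.00 Y0.00
G1 X18.00 Y7.00
G1 X0.00 Y7.00
G1 X0.00 Y0.00
; layer 5
G0 Z7.50
G0 X0.00 Y0.00
G1 X18.00 Y0.00
G1 X18.00 Y7.00
G1 X0.00 Y7.00
G1 X0.00 Y0.00
; layer 6
G0 Z9.00
G0 X0.00 Y0.00
G1 X18.00 Y0.00
G1 X18.00 Y7.00
G1 X0.00 Y7.00
G1 X0.00 Y0.00
M2 ; end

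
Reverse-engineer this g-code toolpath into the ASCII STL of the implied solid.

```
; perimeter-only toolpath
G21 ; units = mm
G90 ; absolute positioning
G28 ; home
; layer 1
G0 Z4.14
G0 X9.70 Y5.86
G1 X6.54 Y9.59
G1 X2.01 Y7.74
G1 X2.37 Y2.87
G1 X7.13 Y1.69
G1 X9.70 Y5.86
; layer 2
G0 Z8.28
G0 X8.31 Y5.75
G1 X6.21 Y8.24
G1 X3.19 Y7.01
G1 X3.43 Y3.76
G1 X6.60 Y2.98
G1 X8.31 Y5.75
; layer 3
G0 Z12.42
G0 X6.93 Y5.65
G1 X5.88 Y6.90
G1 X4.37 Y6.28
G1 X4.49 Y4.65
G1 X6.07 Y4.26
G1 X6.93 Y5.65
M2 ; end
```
solid part
  facet normal 0.0000 0.0000 -1.0000
    outer loop
      vertex 0.83 8.47 0.00
      vertex 6.87 10.94 0.00
      vertex 11.08 5.96 0.00
    endloop
  endfacet
  facet normal 0.0000 0.0000 -1.0000
    outer loop
      vertex 1.31 1.97 0.00
      vertex 0.83 8.47 0.00
      vertex 11.08 5.96 0.00
    endloop
  endfacet
  facet normal 0.0000 0.0000 -1.0000
    outer loop
      vertex 7.65 0.41 0.00
      vertex 1.31 1.97 0.00
      vertex 11.08 5.96 0.00
    endloop
  endfacet
  facet normal 0.7371 0.6231 0.2616
    outer loop
      vertex 11.08 5.96 0.00
      vertex 6.87 10.94 0.00
      vertex 5.55 5.55 16.56
    endloop
  endfacet
  facet normal -0.3653 0.8934 0.2617
    outer loop
      vertex 6.87 10.94 0.00
      vertex 0.83 8.47 0.00
      vertex 5.55 5.55 16.56
    endloop
  endfacet
  facet normal -0.9625 -0.0711 0.2618
    outer loop
      vertex 0.83 8.47 0.00
      vertex 1.31 1.97 0.00
      vertex 5.55 5.55 16.56
    endloop
  endfacet
  facet normal -0.2306 -0.9372 0.2617
    outer loop
      vertex 1.31 1.97 0.00
      vertex 7.65 0.41 0.00
      vertex 5.55 5.55 16.56
    endloop
  endfacet
  facet normal 0.8210 -0.5074 0.2616
    outer loop
      vertex 7.65 0.41 0.00
      vertex 11.08 5.96 0.00
      vertex 5.55 5.55 16.56
    endloop
  endfacet
endsolid part

The G0 Z moves step by Δz≈4.14 mm. The G1 loops shrink linearly with z, so the solid tapers from its base footprint up to z≈16.6. Closing with a flat bottom cap and the tapered top and triangulating gives 8 facets — a regular 5-sided pyramid, base circumscribed radius ≈ 5.55 mm, apex at z ≈ 16.6 mm.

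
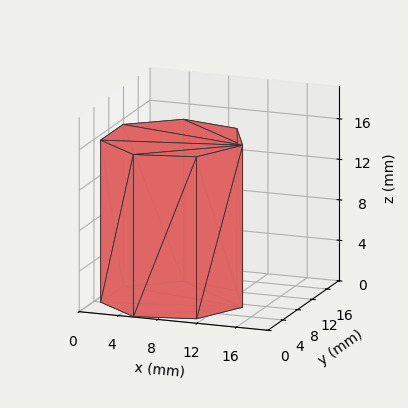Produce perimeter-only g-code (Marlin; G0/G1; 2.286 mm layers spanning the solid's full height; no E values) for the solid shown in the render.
Reading the render: the shape is a regular 7-sided prism (a cylinder approximated with 7 flat sides), circumscribed radius ≈ 7 mm, height ≈ 16 mm (dimensions read to the nearest mm from the axis ticks). For the g-code, the solid's height is divided into equal slices at the stated Δz and each level perimeter traced with G1 moves after a G0 lift.

; perimeter-only toolpath
G21 ; units = mm
G90 ; absolute positioning
G28 ; home
; layer 1
G0 Z2.286
G0 X14.000 Y7.000
G1 X11.364 Y12.473
G1 X5.442 Y13.824
G1 X0.693 Y10.037
G1 X0.693 Y3.963
G1 X5.442 Y0.176
G1 X11.364 Y1.527
G1 X14.000 Y7.000
; layer 2
G0 Z4.571
G0 X14.000 Y7.000
G1 X11.364 Y12.473
G1 X5.442 Y13.824
G1 X0.693 Y10.037
G1 X0.693 Y3.963
G1 X5.442 Y0.176
G1 X11.364 Y1.527
G1 X14.000 Y7.000
; layer 3
G0 Z6.857
G0 X14.000 Y7.000
G1 X11.364 Y12.473
G1 X5.442 Y13.824
G1 X0.693 Y10.037
G1 X0.693 Y3.963
G1 X5.442 Y0.176
G1 X11.364 Y1.527
G1 X14.000 Y7.000
; layer 4
G0 Z9.143
G0 X14.000 Y7.000
G1 X11.364 Y12.473
G1 X5.442 Y13.824
G1 X0.693 Y10.037
G1 X0.693 Y3.963
G1 X5.442 Y0.176
G1 X11.364 Y1.527
G1 X14.000 Y7.000
; layer 5
G0 Z11.429
G0 X14.000 Y7.000
G1 X11.364 Y12.473
G1 X5.442 Y13.824
G1 X0.693 Y10.037
G1 X0.693 Y3.963
G1 X5.442 Y0.176
G1 X11.364 Y1.527
G1 X14.000 Y7.000
; layer 6
G0 Z13.714
G0 X14.000 Y7.000
G1 X11.364 Y12.473
G1 X5.442 Y13.824
G1 X0.693 Y10.037
G1 X0.693 Y3.963
G1 X5.442 Y0.176
G1 X11.364 Y1.527
G1 X14.000 Y7.000
; layer 7
G0 Z16.000
G0 X14.000 Y7.000
G1 X11.364 Y12.473
G1 X5.442 Y13.824
G1 X0.693 Y10.037
G1 X0.693 Y3.963
G1 X5.442 Y0.176
G1 X11.364 Y1.527
G1 X14.000 Y7.000
M2 ; end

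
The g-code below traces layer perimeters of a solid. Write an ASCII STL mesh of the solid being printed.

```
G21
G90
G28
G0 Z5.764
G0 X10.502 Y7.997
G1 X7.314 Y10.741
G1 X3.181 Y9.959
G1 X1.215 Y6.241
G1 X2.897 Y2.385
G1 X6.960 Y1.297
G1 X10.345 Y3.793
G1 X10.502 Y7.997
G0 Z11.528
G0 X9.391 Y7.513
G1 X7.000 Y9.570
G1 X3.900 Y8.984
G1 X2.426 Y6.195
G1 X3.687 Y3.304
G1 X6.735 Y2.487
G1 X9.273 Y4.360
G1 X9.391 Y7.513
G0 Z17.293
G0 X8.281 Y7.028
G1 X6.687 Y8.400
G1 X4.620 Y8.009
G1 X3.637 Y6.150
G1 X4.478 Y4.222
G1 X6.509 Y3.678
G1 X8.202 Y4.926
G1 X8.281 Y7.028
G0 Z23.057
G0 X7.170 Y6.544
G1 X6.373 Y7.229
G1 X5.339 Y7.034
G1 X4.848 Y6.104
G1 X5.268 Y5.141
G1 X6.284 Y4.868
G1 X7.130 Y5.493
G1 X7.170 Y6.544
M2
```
solid part
  facet normal 0.0000 0.0000 -1.0000
    outer loop
      vertex 2.461 10.934 0.000
      vertex 7.628 11.911 0.000
      vertex 11.613 8.482 0.000
    endloop
  endfacet
  facet normal 0.0000 0.0000 -1.0000
    outer loop
      vertex 0.004 6.286 0.000
      vertex 2.461 10.934 0.000
      vertex 11.613 8.482 0.000
    endloop
  endfacet
  facet normal 0.0000 0.0000 -1.0000
    outer loop
      vertex 2.106 1.467 0.000
      vertex 0.004 6.286 0.000
      vertex 11.613 8.482 0.000
    endloop
  endfacet
  facet normal 0.0000 0.0000 -1.0000
    outer loop
      vertex 7.185 0.106 0.000
      vertex 2.106 1.467 0.000
      vertex 11.613 8.482 0.000
    endloop
  endfacet
  facet normal 0.0000 0.0000 -1.0000
    outer loop
      vertex 11.416 3.227 0.000
      vertex 7.185 0.106 0.000
      vertex 11.613 8.482 0.000
    endloop
  endfacet
  facet normal 0.6409 0.7448 0.1861
    outer loop
      vertex 11.613 8.482 0.000
      vertex 7.628 11.911 0.000
      vertex 6.059 6.059 28.821
    endloop
  endfacet
  facet normal -0.1825 0.9654 0.1861
    outer loop
      vertex 7.628 11.911 0.000
      vertex 2.461 10.934 0.000
      vertex 6.059 6.059 28.821
    endloop
  endfacet
  facet normal -0.8686 0.4592 0.1861
    outer loop
      vertex 2.461 10.934 0.000
      vertex 0.004 6.286 0.000
      vertex 6.059 6.059 28.821
    endloop
  endfacet
  facet normal -0.9006 -0.3928 0.1861
    outer loop
      vertex 0.004 6.286 0.000
      vertex 2.106 1.467 0.000
      vertex 6.059 6.059 28.821
    endloop
  endfacet
  facet normal -0.2543 -0.9490 0.1861
    outer loop
      vertex 2.106 1.467 0.000
      vertex 7.185 0.106 0.000
      vertex 6.059 6.059 28.821
    endloop
  endfacet
  facet normal 0.5833 -0.7907 0.1861
    outer loop
      vertex 7.185 0.106 0.000
      vertex 11.416 3.227 0.000
      vertex 6.059 6.059 28.821
    endloop
  endfacet
  facet normal 0.9818 -0.0368 0.1861
    outer loop
      vertex 11.416 3.227 0.000
      vertex 11.613 8.482 0.000
      vertex 6.059 6.059 28.821
    endloop
  endfacet
endsolid part

The G0 Z moves step by Δz≈5.764 mm. The G1 loops shrink linearly with z, so the solid tapers from its base footprint up to z≈28.8. Closing with a flat bottom cap and the tapered top and triangulating gives 12 facets — a regular 7-sided pyramid, base circumscribed radius ≈ 6.06 mm, apex at z ≈ 28.8 mm.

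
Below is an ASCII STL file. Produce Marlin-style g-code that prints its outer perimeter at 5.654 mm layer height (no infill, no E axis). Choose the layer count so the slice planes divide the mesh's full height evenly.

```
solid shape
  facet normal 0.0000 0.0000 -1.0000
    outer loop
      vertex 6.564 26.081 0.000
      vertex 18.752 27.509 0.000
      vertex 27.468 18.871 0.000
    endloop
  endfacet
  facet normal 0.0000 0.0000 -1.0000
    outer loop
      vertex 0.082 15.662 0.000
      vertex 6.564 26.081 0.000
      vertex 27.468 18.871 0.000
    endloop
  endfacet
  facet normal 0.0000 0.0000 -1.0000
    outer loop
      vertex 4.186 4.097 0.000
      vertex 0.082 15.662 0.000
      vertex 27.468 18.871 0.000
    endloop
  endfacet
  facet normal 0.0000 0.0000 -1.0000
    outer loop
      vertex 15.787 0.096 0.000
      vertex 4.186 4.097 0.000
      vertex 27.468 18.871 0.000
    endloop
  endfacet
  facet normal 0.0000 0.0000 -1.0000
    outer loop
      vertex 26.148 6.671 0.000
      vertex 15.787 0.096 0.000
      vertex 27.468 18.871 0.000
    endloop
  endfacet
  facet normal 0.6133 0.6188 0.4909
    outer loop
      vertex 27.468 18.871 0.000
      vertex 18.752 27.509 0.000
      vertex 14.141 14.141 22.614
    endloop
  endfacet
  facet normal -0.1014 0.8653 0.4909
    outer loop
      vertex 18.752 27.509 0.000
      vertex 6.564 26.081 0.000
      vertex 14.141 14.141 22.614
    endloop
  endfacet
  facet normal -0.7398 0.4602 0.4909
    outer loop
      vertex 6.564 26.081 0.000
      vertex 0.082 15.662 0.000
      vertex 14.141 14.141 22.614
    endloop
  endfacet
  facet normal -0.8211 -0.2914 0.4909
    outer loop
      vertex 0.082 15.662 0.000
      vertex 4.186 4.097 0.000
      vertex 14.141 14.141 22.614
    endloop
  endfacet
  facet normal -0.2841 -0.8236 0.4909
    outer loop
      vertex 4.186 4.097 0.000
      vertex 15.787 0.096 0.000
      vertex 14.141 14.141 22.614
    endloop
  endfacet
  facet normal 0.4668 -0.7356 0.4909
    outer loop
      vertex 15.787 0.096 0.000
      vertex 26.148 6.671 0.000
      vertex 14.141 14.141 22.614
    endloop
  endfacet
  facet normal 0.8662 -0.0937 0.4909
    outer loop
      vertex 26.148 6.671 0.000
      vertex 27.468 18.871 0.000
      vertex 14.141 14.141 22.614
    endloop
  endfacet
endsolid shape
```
; perimeter-only toolpath
G21 ; units = mm
G90 ; absolute positioning
G28 ; home
; layer 1
G0 Z5.654
G0 X24.136 Y17.689
G1 X17.599 Y24.167
G1 X8.458 Y23.096
G1 X3.597 Y15.282
G1 X6.675 Y6.608
G1 X15.376 Y3.607
G1 X23.146 Y8.539
G1 X24.136 Y17.689
; layer 2
G0 Z11.307
G0 X20.805 Y16.506
G1 X16.447 Y20.825
G1 X10.352 Y20.111
G1 X7.112 Y14.902
G1 X9.163 Y9.119
G1 X14.964 Y7.119
G1 X20.145 Y10.406
G1 X20.805 Y16.506
; layer 3
G0 Z16.960
G0 X17.473 Y15.323
G1 X15.294 Y17.483
G1 X12.247 Y17.126
G1 X10.626 Y14.521
G1 X11.652 Y11.630
G1 X14.553 Y10.630
G1 X17.143 Y12.274
G1 X17.473 Y15.323
M2 ; end

The solid is a regular 7-sided pyramid, base circumscribed radius ≈ 14.1 mm, apex at z ≈ 22.6 mm. Slicing at Δz = 5.654 mm — 4 equal slices spanning the solid's height, so layer i sits at z = i·h/4 — gives 3 non-empty perimeters. Each is a 7-segment closed polygon; G0 lifts to the layer z and rapids to the start vertex, then G1 traces the edges. The cross-section shrinks linearly with z (the slice at the apex is degenerate and omitted).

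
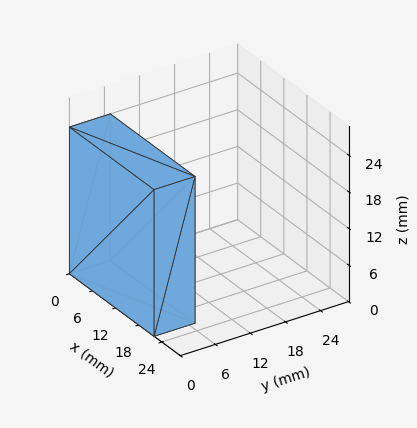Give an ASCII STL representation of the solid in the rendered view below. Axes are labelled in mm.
Reading the render: the shape is a rectangular box, roughly 22 × 7 mm footprint and 24 mm tall (dimensions read to the nearest mm from the axis ticks). For the STL, each face is triangulated and given an outward normal.

solid part
  facet normal 0.0000 0.0000 -1.0000
    outer loop
      vertex 22.000 7.000 0.000
      vertex 22.000 0.000 0.000
      vertex 0.000 0.000 0.000
    endloop
  endfacet
  facet normal 0.0000 0.0000 -1.0000
    outer loop
      vertex 0.000 7.000 0.000
      vertex 22.000 7.000 0.000
      vertex 0.000 0.000 0.000
    endloop
  endfacet
  facet normal 0.0000 0.0000 1.0000
    outer loop
      vertex 0.000 0.000 24.000
      vertex 22.000 0.000 24.000
      vertex 22.000 7.000 24.000
    endloop
  endfacet
  facet normal 0.0000 0.0000 1.0000
    outer loop
      vertex 0.000 0.000 24.000
      vertex 22.000 7.000 24.000
      vertex 0.000 7.000 24.000
    endloop
  endfacet
  facet normal 0.0000 -1.0000 0.0000
    outer loop
      vertex 0.000 0.000 0.000
      vertex 22.000 0.000 0.000
      vertex 22.000 0.000 24.000
    endloop
  endfacet
  facet normal 0.0000 -1.0000 0.0000
    outer loop
      vertex 0.000 0.000 0.000
      vertex 22.000 0.000 24.000
      vertex 0.000 0.000 24.000
    endloop
  endfacet
  facet normal 0.0000 1.0000 0.0000
    outer loop
      vertex 22.000 7.000 24.000
      vertex 22.000 7.000 0.000
      vertex 0.000 7.000 0.000
    endloop
  endfacet
  facet normal 0.0000 1.0000 0.0000
    outer loop
      vertex 0.000 7.000 24.000
      vertex 22.000 7.000 24.000
      vertex 0.000 7.000 0.000
    endloop
  endfacet
  facet normal -1.0000 0.0000 0.0000
    outer loop
      vertex 0.000 7.000 24.000
      vertex 0.000 7.000 0.000
      vertex 0.000 0.000 0.000
    endloop
  endfacet
  facet normal -1.0000 0.0000 0.0000
    outer loop
      vertex 0.000 0.000 24.000
      vertex 0.000 7.000 24.000
      vertex 0.000 0.000 0.000
    endloop
  endfacet
  facet normal 1.0000 0.0000 0.0000
    outer loop
      vertex 22.000 0.000 0.000
      vertex 22.000 7.000 0.000
      vertex 22.000 7.000 24.000
    endloop
  endfacet
  facet normal 1.0000 0.0000 0.0000
    outer loop
      vertex 22.000 0.000 0.000
      vertex 22.000 7.000 24.000
      vertex 22.000 0.000 24.000
    endloop
  endfacet
endsolid part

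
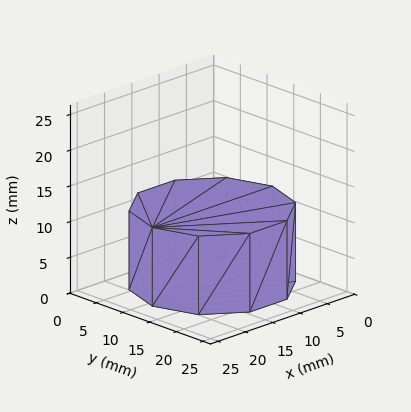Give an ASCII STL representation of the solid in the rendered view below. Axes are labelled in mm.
Reading the render: the shape is a regular 10-sided prism (a cylinder approximated with 10 flat sides), circumscribed radius ≈ 11 mm, height ≈ 11 mm (dimensions read to the nearest mm from the axis ticks). For the STL, each face is triangulated and given an outward normal.

solid part
  facet normal 0.0000 0.0000 -1.0000
    outer loop
      vertex 14.4 21.5 0.0
      vertex 19.9 17.5 0.0
      vertex 22.0 11.0 0.0
    endloop
  endfacet
  facet normal 0.0000 0.0000 -1.0000
    outer loop
      vertex 7.6 21.5 0.0
      vertex 14.4 21.5 0.0
      vertex 22.0 11.0 0.0
    endloop
  endfacet
  facet normal 0.0000 0.0000 -1.0000
    outer loop
      vertex 2.1 17.5 0.0
      vertex 7.6 21.5 0.0
      vertex 22.0 11.0 0.0
    endloop
  endfacet
  facet normal 0.0000 0.0000 -1.0000
    outer loop
      vertex 0.0 11.0 0.0
      vertex 2.1 17.5 0.0
      vertex 22.0 11.0 0.0
    endloop
  endfacet
  facet normal 0.0000 0.0000 -1.0000
    outer loop
      vertex 2.1 4.5 0.0
      vertex 0.0 11.0 0.0
      vertex 22.0 11.0 0.0
    endloop
  endfacet
  facet normal 0.0000 0.0000 -1.0000
    outer loop
      vertex 7.6 0.5 0.0
      vertex 2.1 4.5 0.0
      vertex 22.0 11.0 0.0
    endloop
  endfacet
  facet normal 0.0000 0.0000 -1.0000
    outer loop
      vertex 14.4 0.5 0.0
      vertex 7.6 0.5 0.0
      vertex 22.0 11.0 0.0
    endloop
  endfacet
  facet normal 0.0000 0.0000 -1.0000
    outer loop
      vertex 19.9 4.5 0.0
      vertex 14.4 0.5 0.0
      vertex 22.0 11.0 0.0
    endloop
  endfacet
  facet normal 0.0000 0.0000 1.0000
    outer loop
      vertex 22.0 11.0 11.0
      vertex 19.9 17.5 11.0
      vertex 14.4 21.5 11.0
    endloop
  endfacet
  facet normal 0.0000 0.0000 1.0000
    outer loop
      vertex 22.0 11.0 11.0
      vertex 14.4 21.5 11.0
      vertex 7.6 21.5 11.0
    endloop
  endfacet
  facet normal 0.0000 0.0000 1.0000
    outer loop
      vertex 22.0 11.0 11.0
      vertex 7.6 21.5 11.0
      vertex 2.1 17.5 11.0
    endloop
  endfacet
  facet normal 0.0000 0.0000 1.0000
    outer loop
      vertex 22.0 11.0 11.0
      vertex 2.1 17.5 11.0
      vertex 0.0 11.0 11.0
    endloop
  endfacet
  facet normal 0.0000 0.0000 1.0000
    outer loop
      vertex 22.0 11.0 11.0
      vertex 0.0 11.0 11.0
      vertex 2.1 4.5 11.0
    endloop
  endfacet
  facet normal 0.0000 0.0000 1.0000
    outer loop
      vertex 22.0 11.0 11.0
      vertex 2.1 4.5 11.0
      vertex 7.6 0.5 11.0
    endloop
  endfacet
  facet normal 0.0000 0.0000 1.0000
    outer loop
      vertex 22.0 11.0 11.0
      vertex 7.6 0.5 11.0
      vertex 14.4 0.5 11.0
    endloop
  endfacet
  facet normal 0.0000 0.0000 1.0000
    outer loop
      vertex 22.0 11.0 11.0
      vertex 14.4 0.5 11.0
      vertex 19.9 4.5 11.0
    endloop
  endfacet
  facet normal 0.9516 0.3074 0.0000
    outer loop
      vertex 22.0 11.0 0.0
      vertex 19.9 17.5 0.0
      vertex 19.9 17.5 11.0
    endloop
  endfacet
  facet normal 0.9516 0.3074 0.0000
    outer loop
      vertex 22.0 11.0 0.0
      vertex 19.9 17.5 11.0
      vertex 22.0 11.0 11.0
    endloop
  endfacet
  facet normal 0.5882 0.8087 0.0000
    outer loop
      vertex 19.9 17.5 0.0
      vertex 14.4 21.5 0.0
      vertex 14.4 21.5 11.0
    endloop
  endfacet
  facet normal 0.5882 0.8087 0.0000
    outer loop
      vertex 19.9 17.5 0.0
      vertex 14.4 21.5 11.0
      vertex 19.9 17.5 11.0
    endloop
  endfacet
  facet normal 0.0000 1.0000 0.0000
    outer loop
      vertex 14.4 21.5 0.0
      vertex 7.6 21.5 0.0
      vertex 7.6 21.5 11.0
    endloop
  endfacet
  facet normal 0.0000 1.0000 0.0000
    outer loop
      vertex 14.4 21.5 0.0
      vertex 7.6 21.5 11.0
      vertex 14.4 21.5 11.0
    endloop
  endfacet
  facet normal -0.5882 0.8087 0.0000
    outer loop
      vertex 7.6 21.5 0.0
      vertex 2.1 17.5 0.0
      vertex 2.1 17.5 11.0
    endloop
  endfacet
  facet normal -0.5882 0.8087 0.0000
    outer loop
      vertex 7.6 21.5 0.0
      vertex 2.1 17.5 11.0
      vertex 7.6 21.5 11.0
    endloop
  endfacet
  facet normal -0.9516 0.3074 0.0000
    outer loop
      vertex 2.1 17.5 0.0
      vertex 0.0 11.0 0.0
      vertex 0.0 11.0 11.0
    endloop
  endfacet
  facet normal -0.9516 0.3074 0.0000
    outer loop
      vertex 2.1 17.5 0.0
      vertex 0.0 11.0 11.0
      vertex 2.1 17.5 11.0
    endloop
  endfacet
  facet normal -0.9516 -0.3074 0.0000
    outer loop
      vertex 0.0 11.0 0.0
      vertex 2.1 4.5 0.0
      vertex 2.1 4.5 11.0
    endloop
  endfacet
  facet normal -0.9516 -0.3074 0.0000
    outer loop
      vertex 0.0 11.0 0.0
      vertex 2.1 4.5 11.0
      vertex 0.0 11.0 11.0
    endloop
  endfacet
  facet normal -0.5882 -0.8087 0.0000
    outer loop
      vertex 2.1 4.5 0.0
      vertex 7.6 0.5 0.0
      vertex 7.6 0.5 11.0
    endloop
  endfacet
  facet normal -0.5882 -0.8087 0.0000
    outer loop
      vertex 2.1 4.5 0.0
      vertex 7.6 0.5 11.0
      vertex 2.1 4.5 11.0
    endloop
  endfacet
  facet normal 0.0000 -1.0000 0.0000
    outer loop
      vertex 7.6 0.5 0.0
      vertex 14.4 0.5 0.0
      vertex 14.4 0.5 11.0
    endloop
  endfacet
  facet normal 0.0000 -1.0000 0.0000
    outer loop
      vertex 7.6 0.5 0.0
      vertex 14.4 0.5 11.0
      vertex 7.6 0.5 11.0
    endloop
  endfacet
  facet normal 0.5882 -0.8087 0.0000
    outer loop
      vertex 14.4 0.5 0.0
      vertex 19.9 4.5 0.0
      vertex 19.9 4.5 11.0
    endloop
  endfacet
  facet normal 0.5882 -0.8087 0.0000
    outer loop
      vertex 14.4 0.5 0.0
      vertex 19.9 4.5 11.0
      vertex 14.4 0.5 11.0
    endloop
  endfacet
  facet normal 0.9516 -0.3074 0.0000
    outer loop
      vertex 19.9 4.5 0.0
      vertex 22.0 11.0 0.0
      vertex 22.0 11.0 11.0
    endloop
  endfacet
  facet normal 0.9516 -0.3074 0.0000
    outer loop
      vertex 19.9 4.5 0.0
      vertex 22.0 11.0 11.0
      vertex 19.9 4.5 11.0
    endloop
  endfacet
endsolid part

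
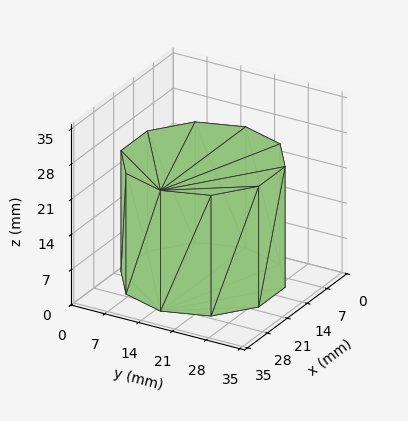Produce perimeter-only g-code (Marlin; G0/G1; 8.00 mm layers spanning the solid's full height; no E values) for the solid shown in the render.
Reading the render: the shape is a regular 10-sided prism (a cylinder approximated with 10 flat sides), circumscribed radius ≈ 15 mm, height ≈ 24 mm (dimensions read to the nearest mm from the axis ticks). For the g-code, the solid's height is divided into equal slices at the stated Δz and each level perimeter traced with G1 moves after a G0 lift.

; perimeter-only toolpath
G21 ; units = mm
G90 ; absolute positioning
G28 ; home
; layer 1
G0 Z8.00
G0 X30.00 Y15.00
G1 X27.14 Y23.82
G1 X19.64 Y29.27
G1 X10.36 Y29.27
G1 X2.86 Y23.82
G1 X0.00 Y15.00
G1 X2.86 Y6.18
G1 X10.36 Y0.73
G1 X19.64 Y0.73
G1 X27.14 Y6.18
G1 X30.00 Y15.00
; layer 2
G0 Z16.00
G0 X30.00 Y15.00
G1 X27.14 Y23.82
G1 X19.64 Y29.27
G1 X10.36 Y29.27
G1 X2.86 Y23.82
G1 X0.00 Y15.00
G1 X2.86 Y6.18
G1 X10.36 Y0.73
G1 X19.64 Y0.73
G1 X27.14 Y6.18
G1 X30.00 Y15.00
; layer 3
G0 Z24.00
G0 X30.00 Y15.00
G1 X27.14 Y23.82
G1 X19.64 Y29.27
G1 X10.36 Y29.27
G1 X2.86 Y23.82
G1 X0.00 Y15.00
G1 X2.86 Y6.18
G1 X10.36 Y0.73
G1 X19.64 Y0.73
G1 X27.14 Y6.18
G1 X30.00 Y15.00
M2 ; end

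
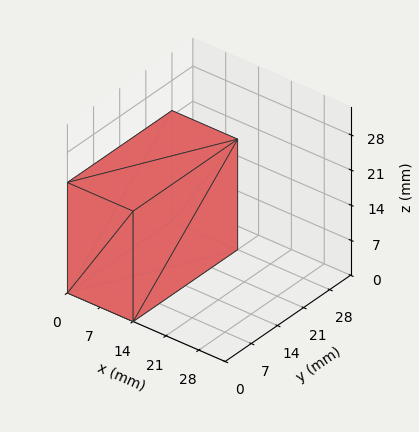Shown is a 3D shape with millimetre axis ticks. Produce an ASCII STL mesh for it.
Reading the render: the shape is a rectangular box, roughly 14 × 28 mm footprint and 22 mm tall (dimensions read to the nearest mm from the axis ticks). For the STL, each face is triangulated and given an outward normal.

solid part
  facet normal 0.0000 0.0000 -1.0000
    outer loop
      vertex 14.000 28.000 0.000
      vertex 14.000 0.000 0.000
      vertex 0.000 0.000 0.000
    endloop
  endfacet
  facet normal 0.0000 0.0000 -1.0000
    outer loop
      vertex 0.000 28.000 0.000
      vertex 14.000 28.000 0.000
      vertex 0.000 0.000 0.000
    endloop
  endfacet
  facet normal 0.0000 0.0000 1.0000
    outer loop
      vertex 0.000 0.000 22.000
      vertex 14.000 0.000 22.000
      vertex 14.000 28.000 22.000
    endloop
  endfacet
  facet normal 0.0000 0.0000 1.0000
    outer loop
      vertex 0.000 0.000 22.000
      vertex 14.000 28.000 22.000
      vertex 0.000 28.000 22.000
    endloop
  endfacet
  facet normal 0.0000 -1.0000 0.0000
    outer loop
      vertex 0.000 0.000 0.000
      vertex 14.000 0.000 0.000
      vertex 14.000 0.000 22.000
    endloop
  endfacet
  facet normal 0.0000 -1.0000 0.0000
    outer loop
      vertex 0.000 0.000 0.000
      vertex 14.000 0.000 22.000
      vertex 0.000 0.000 22.000
    endloop
  endfacet
  facet normal 0.0000 1.0000 0.0000
    outer loop
      vertex 14.000 28.000 22.000
      vertex 14.000 28.000 0.000
      vertex 0.000 28.000 0.000
    endloop
  endfacet
  facet normal 0.0000 1.0000 0.0000
    outer loop
      vertex 0.000 28.000 22.000
      vertex 14.000 28.000 22.000
      vertex 0.000 28.000 0.000
    endloop
  endfacet
  facet normal -1.0000 0.0000 0.0000
    outer loop
      vertex 0.000 28.000 22.000
      vertex 0.000 28.000 0.000
      vertex 0.000 0.000 0.000
    endloop
  endfacet
  facet normal -1.0000 0.0000 0.0000
    outer loop
      vertex 0.000 0.000 22.000
      vertex 0.000 28.000 22.000
      vertex 0.000 0.000 0.000
    endloop
  endfacet
  facet normal 1.0000 0.0000 0.0000
    outer loop
      vertex 14.000 0.000 0.000
      vertex 14.000 28.000 0.000
      vertex 14.000 28.000 22.000
    endloop
  endfacet
  facet normal 1.0000 0.0000 0.0000
    outer loop
      vertex 14.000 0.000 0.000
      vertex 14.000 28.000 22.000
      vertex 14.000 0.000 22.000
    endloop
  endfacet
endsolid part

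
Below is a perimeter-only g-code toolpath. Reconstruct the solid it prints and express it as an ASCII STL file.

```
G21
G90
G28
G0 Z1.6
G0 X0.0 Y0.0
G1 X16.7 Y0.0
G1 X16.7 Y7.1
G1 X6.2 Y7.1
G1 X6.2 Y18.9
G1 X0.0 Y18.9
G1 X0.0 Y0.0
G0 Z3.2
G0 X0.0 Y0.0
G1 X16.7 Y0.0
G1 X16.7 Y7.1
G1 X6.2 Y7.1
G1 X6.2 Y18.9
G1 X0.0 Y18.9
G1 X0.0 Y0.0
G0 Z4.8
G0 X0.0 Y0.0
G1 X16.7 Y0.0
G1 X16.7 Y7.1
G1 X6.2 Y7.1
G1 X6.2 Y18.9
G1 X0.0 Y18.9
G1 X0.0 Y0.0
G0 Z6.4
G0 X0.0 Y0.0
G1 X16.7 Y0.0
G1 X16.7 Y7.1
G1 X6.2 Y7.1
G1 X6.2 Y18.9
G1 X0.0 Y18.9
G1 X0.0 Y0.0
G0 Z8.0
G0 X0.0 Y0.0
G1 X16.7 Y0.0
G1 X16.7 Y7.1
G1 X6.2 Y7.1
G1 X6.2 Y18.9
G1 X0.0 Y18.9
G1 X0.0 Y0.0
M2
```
solid part
  facet normal 0.0000 0.0000 -1.0000
    outer loop
      vertex 16.7 7.1 0.0
      vertex 16.7 0.0 0.0
      vertex 0.0 0.0 0.0
    endloop
  endfacet
  facet normal 0.0000 0.0000 -1.0000
    outer loop
      vertex 6.2 7.1 0.0
      vertex 16.7 7.1 0.0
      vertex 0.0 0.0 0.0
    endloop
  endfacet
  facet normal 0.0000 0.0000 -1.0000
    outer loop
      vertex 6.2 18.9 0.0
      vertex 6.2 7.1 0.0
      vertex 0.0 0.0 0.0
    endloop
  endfacet
  facet normal 0.0000 0.0000 -1.0000
    outer loop
      vertex 0.0 18.9 0.0
      vertex 6.2 18.9 0.0
      vertex 0.0 0.0 0.0
    endloop
  endfacet
  facet normal 0.0000 0.0000 1.0000
    outer loop
      vertex 0.0 0.0 8.0
      vertex 16.7 0.0 8.0
      vertex 16.7 7.1 8.0
    endloop
  endfacet
  facet normal 0.0000 0.0000 1.0000
    outer loop
      vertex 0.0 0.0 8.0
      vertex 16.7 7.1 8.0
      vertex 6.2 7.1 8.0
    endloop
  endfacet
  facet normal 0.0000 0.0000 1.0000
    outer loop
      vertex 0.0 0.0 8.0
      vertex 6.2 7.1 8.0
      vertex 6.2 18.9 8.0
    endloop
  endfacet
  facet normal 0.0000 0.0000 1.0000
    outer loop
      vertex 0.0 0.0 8.0
      vertex 6.2 18.9 8.0
      vertex 0.0 18.9 8.0
    endloop
  endfacet
  facet normal 0.0000 -1.0000 0.0000
    outer loop
      vertex 0.0 0.0 0.0
      vertex 16.7 0.0 0.0
      vertex 16.7 0.0 8.0
    endloop
  endfacet
  facet normal 0.0000 -1.0000 0.0000
    outer loop
      vertex 0.0 0.0 0.0
      vertex 16.7 0.0 8.0
      vertex 0.0 0.0 8.0
    endloop
  endfacet
  facet normal 1.0000 0.0000 0.0000
    outer loop
      vertex 16.7 0.0 0.0
      vertex 16.7 7.1 0.0
      vertex 16.7 7.1 8.0
    endloop
  endfacet
  facet normal 1.0000 0.0000 0.0000
    outer loop
      vertex 16.7 0.0 0.0
      vertex 16.7 7.1 8.0
      vertex 16.7 0.0 8.0
    endloop
  endfacet
  facet normal 0.0000 1.0000 0.0000
    outer loop
      vertex 16.7 7.1 0.0
      vertex 6.2 7.1 0.0
      vertex 6.2 7.1 8.0
    endloop
  endfacet
  facet normal 0.0000 1.0000 0.0000
    outer loop
      vertex 16.7 7.1 0.0
      vertex 6.2 7.1 8.0
      vertex 16.7 7.1 8.0
    endloop
  endfacet
  facet normal 1.0000 0.0000 0.0000
    outer loop
      vertex 6.2 7.1 0.0
      vertex 6.2 18.9 0.0
      vertex 6.2 18.9 8.0
    endloop
  endfacet
  facet normal 1.0000 0.0000 0.0000
    outer loop
      vertex 6.2 7.1 0.0
      vertex 6.2 18.9 8.0
      vertex 6.2 7.1 8.0
    endloop
  endfacet
  facet normal 0.0000 1.0000 0.0000
    outer loop
      vertex 6.2 18.9 0.0
      vertex 0.0 18.9 0.0
      vertex 0.0 18.9 8.0
    endloop
  endfacet
  facet normal 0.0000 1.0000 0.0000
    outer loop
      vertex 6.2 18.9 0.0
      vertex 0.0 18.9 8.0
      vertex 6.2 18.9 8.0
    endloop
  endfacet
  facet normal -1.0000 0.0000 0.0000
    outer loop
      vertex 0.0 18.9 0.0
      vertex 0.0 0.0 0.0
      vertex 0.0 0.0 8.0
    endloop
  endfacet
  facet normal -1.0000 0.0000 0.0000
    outer loop
      vertex 0.0 18.9 0.0
      vertex 0.0 0.0 8.0
      vertex 0.0 18.9 8.0
    endloop
  endfacet
endsolid part

The G0 Z moves step by Δz≈1.6 mm. Every layer's G1 loop is the same polygon, so the solid is a straight extrusion of it from z=0 to z≈8. Closing with flat bottom and top caps and triangulating gives 20 facets — an L-shaped prism: outer 16.7 × 18.9 mm, arm thicknesses ≈ 7.1 mm (horizontal) and 6.2 mm (vertical), extruded 8 mm in z.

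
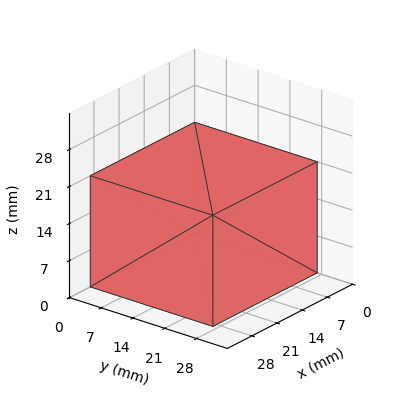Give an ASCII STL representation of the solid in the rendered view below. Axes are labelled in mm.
Reading the render: the shape is a rectangular box, roughly 29 × 27 mm footprint and 21 mm tall (dimensions read to the nearest mm from the axis ticks). For the STL, each face is triangulated and given an outward normal.

solid part
  facet normal 0.0000 0.0000 -1.0000
    outer loop
      vertex 29.0 27.0 0.0
      vertex 29.0 0.0 0.0
      vertex 0.0 0.0 0.0
    endloop
  endfacet
  facet normal 0.0000 0.0000 -1.0000
    outer loop
      vertex 0.0 27.0 0.0
      vertex 29.0 27.0 0.0
      vertex 0.0 0.0 0.0
    endloop
  endfacet
  facet normal 0.0000 0.0000 1.0000
    outer loop
      vertex 0.0 0.0 21.0
      vertex 29.0 0.0 21.0
      vertex 29.0 27.0 21.0
    endloop
  endfacet
  facet normal 0.0000 0.0000 1.0000
    outer loop
      vertex 0.0 0.0 21.0
      vertex 29.0 27.0 21.0
      vertex 0.0 27.0 21.0
    endloop
  endfacet
  facet normal 0.0000 -1.0000 0.0000
    outer loop
      vertex 0.0 0.0 0.0
      vertex 29.0 0.0 0.0
      vertex 29.0 0.0 21.0
    endloop
  endfacet
  facet normal 0.0000 -1.0000 0.0000
    outer loop
      vertex 0.0 0.0 0.0
      vertex 29.0 0.0 21.0
      vertex 0.0 0.0 21.0
    endloop
  endfacet
  facet normal 0.0000 1.0000 0.0000
    outer loop
      vertex 29.0 27.0 21.0
      vertex 29.0 27.0 0.0
      vertex 0.0 27.0 0.0
    endloop
  endfacet
  facet normal 0.0000 1.0000 0.0000
    outer loop
      vertex 0.0 27.0 21.0
      vertex 29.0 27.0 21.0
      vertex 0.0 27.0 0.0
    endloop
  endfacet
  facet normal -1.0000 0.0000 0.0000
    outer loop
      vertex 0.0 27.0 21.0
      vertex 0.0 27.0 0.0
      vertex 0.0 0.0 0.0
    endloop
  endfacet
  facet normal -1.0000 0.0000 0.0000
    outer loop
      vertex 0.0 0.0 21.0
      vertex 0.0 27.0 21.0
      vertex 0.0 0.0 0.0
    endloop
  endfacet
  facet normal 1.0000 0.0000 0.0000
    outer loop
      vertex 29.0 0.0 0.0
      vertex 29.0 27.0 0.0
      vertex 29.0 27.0 21.0
    endloop
  endfacet
  facet normal 1.0000 0.0000 0.0000
    outer loop
      vertex 29.0 0.0 0.0
      vertex 29.0 27.0 21.0
      vertex 29.0 0.0 21.0
    endloop
  endfacet
endsolid part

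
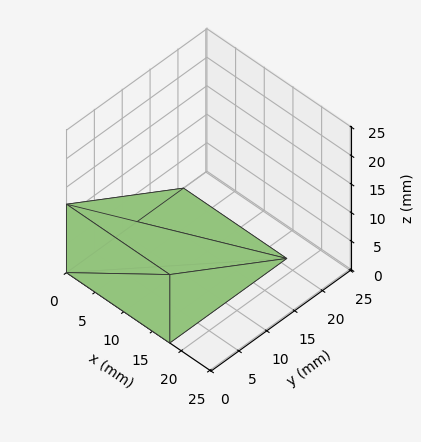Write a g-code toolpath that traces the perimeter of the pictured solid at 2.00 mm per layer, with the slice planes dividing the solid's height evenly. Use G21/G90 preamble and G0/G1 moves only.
Reading the render: the shape is a wedge (ramp): 18 × 21 mm base, rising to 12 mm along the y=0 edge and sloping linearly to z=0 at y=21 (dimensions read to the nearest mm from the axis ticks). For the g-code, the solid's height is divided into equal slices at the stated Δz and each level perimeter traced with G1 moves after a G0 lift.

; perimeter-only toolpath
G21 ; units = mm
G90 ; absolute positioning
G28 ; home
; layer 1
G0 Z2.00
G0 X0.00 Y0.00
G1 X18.00 Y0.00
G1 X18.00 Y17.50
G1 X0.00 Y17.50
G1 X0.00 Y0.00
; layer 2
G0 Z4.00
G0 X0.00 Y0.00
G1 X18.00 Y0.00
G1 X18.00 Y14.00
G1 X0.00 Y14.00
G1 X0.00 Y0.00
; layer 3
G0 Z6.00
G0 X0.00 Y0.00
G1 X18.00 Y0.00
G1 X18.00 Y10.50
G1 X0.00 Y10.50
G1 X0.00 Y0.00
; layer 4
G0 Z8.00
G0 X0.00 Y0.00
G1 X18.00 Y0.00
G1 X18.00 Y7.00
G1 X0.00 Y7.00
G1 X0.00 Y0.00
; layer 5
G0 Z10.00
G0 X0.00 Y0.00
G1 X18.00 Y0.00
G1 X18.00 Y3.50
G1 X0.00 Y3.50
G1 X0.00 Y0.00
M2 ; end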